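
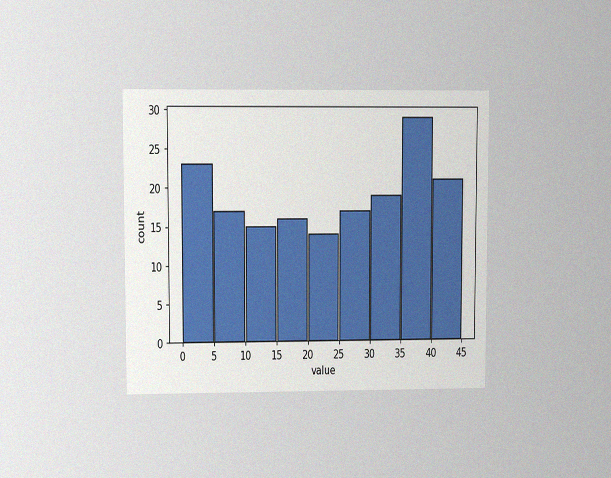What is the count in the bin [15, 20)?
16

The chart is viewed at a slight angle, with some photo noise. The [15, 20) bin has height 16.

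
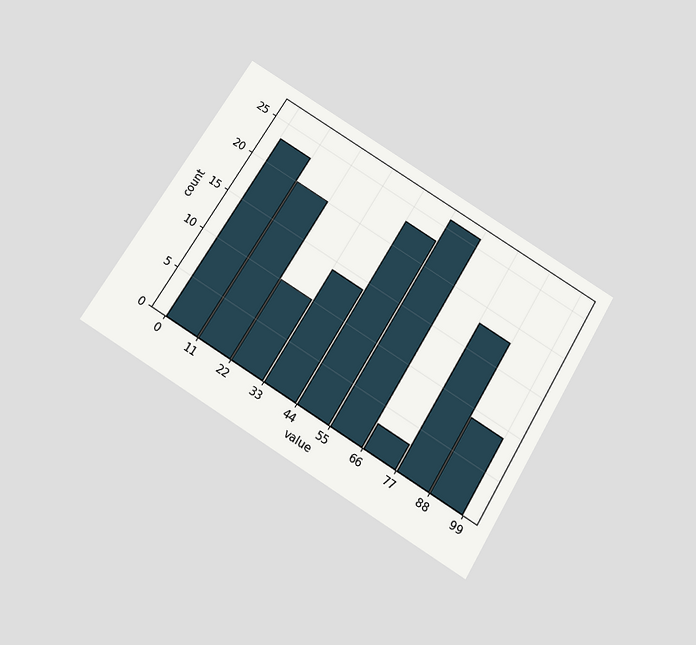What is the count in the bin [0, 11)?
The chart is tilted about 31° clockwise and viewed slightly from below. The [0, 11) bin has height 23.

23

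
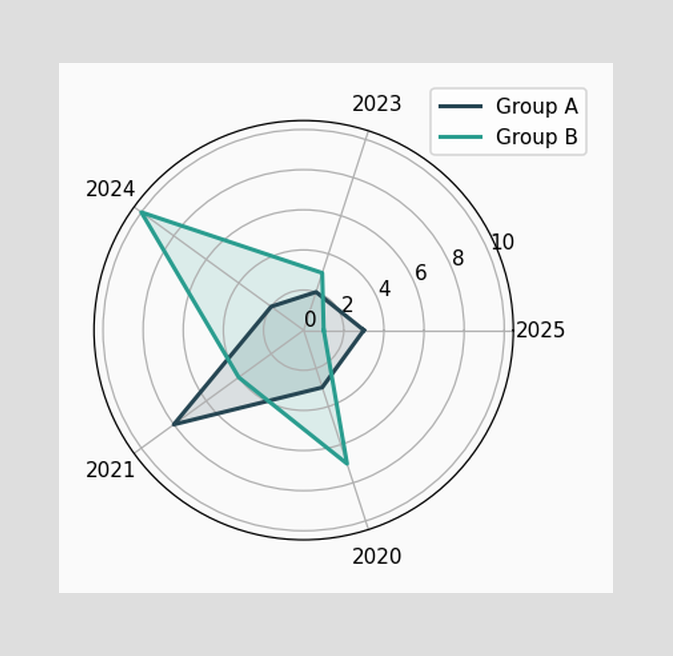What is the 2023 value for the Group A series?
On the 2023 axis, Group A reaches 2.

2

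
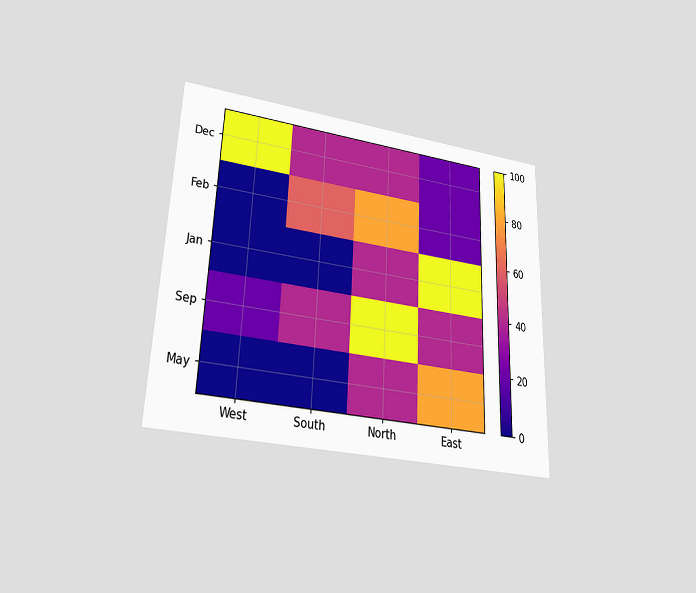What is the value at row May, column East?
80

The chart is tilted about 2° clockwise and viewed slightly from below. Matching cell (May, East) against the colorbar gives 80.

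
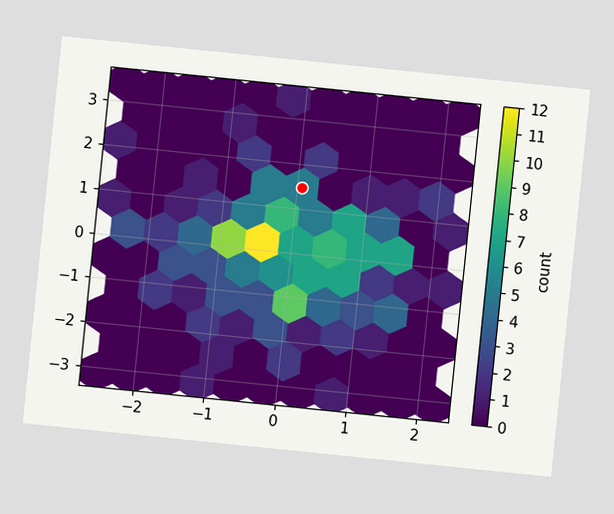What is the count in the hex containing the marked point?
5

The chart is tilted about 6° clockwise. The marked hex reads 5 on the colorbar.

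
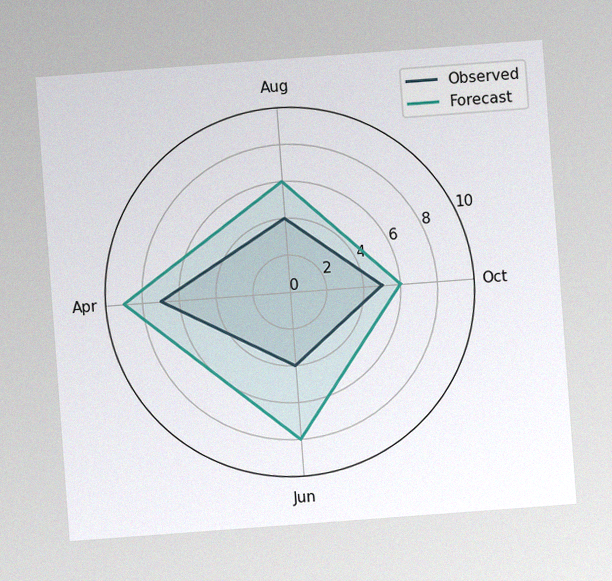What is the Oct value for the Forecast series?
The chart is tilted about 4° counter-clockwise, with some photo noise. On the Oct axis, Forecast reaches 6.

6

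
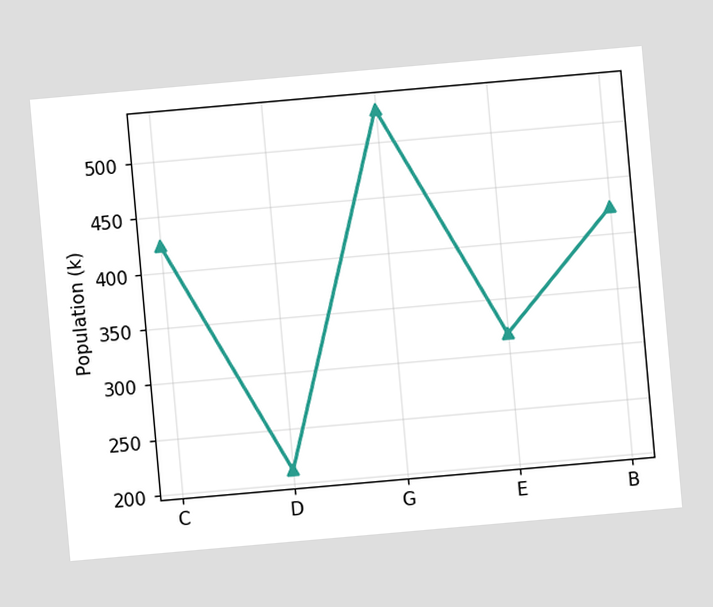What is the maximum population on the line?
The chart is tilted about 5° counter-clockwise. The highest point is at G, and reading across to the y-axis gives 530k.

530k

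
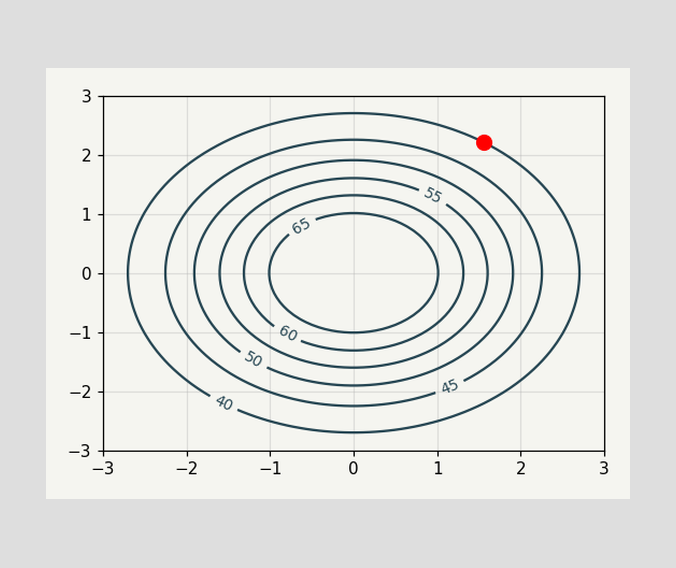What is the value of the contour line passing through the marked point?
40

The marked point sits on the contour labelled 40.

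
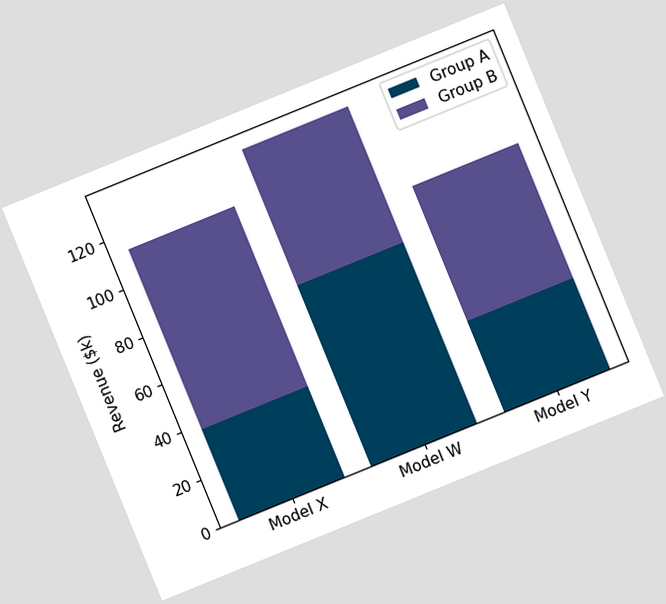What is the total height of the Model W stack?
$133k

The chart is tilted about 22° counter-clockwise. The Model W stack's top reaches $133k on the y-axis.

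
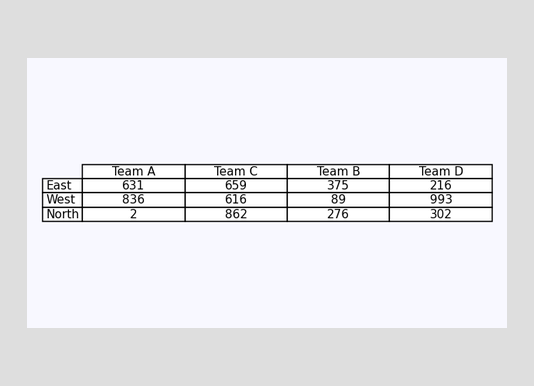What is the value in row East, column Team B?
The (East, Team B) cell reads 375.

375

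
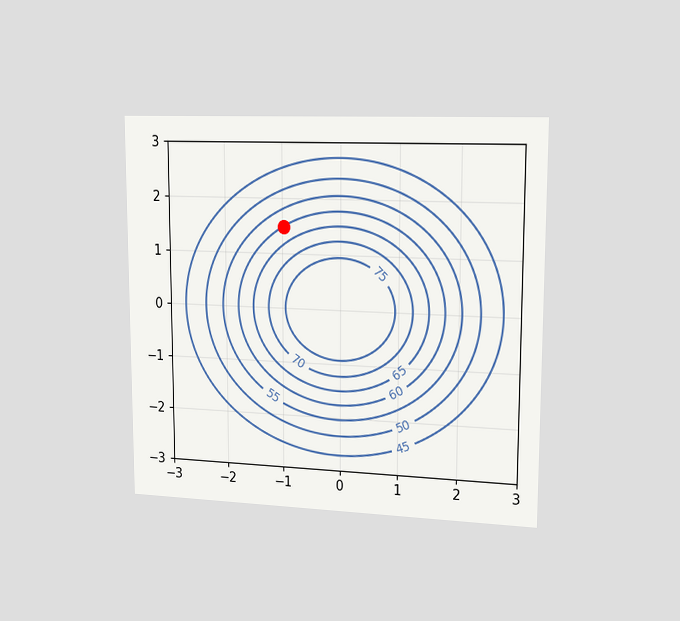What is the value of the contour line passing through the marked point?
The chart is viewed slightly from the right. The marked point sits on the contour labelled 60.

60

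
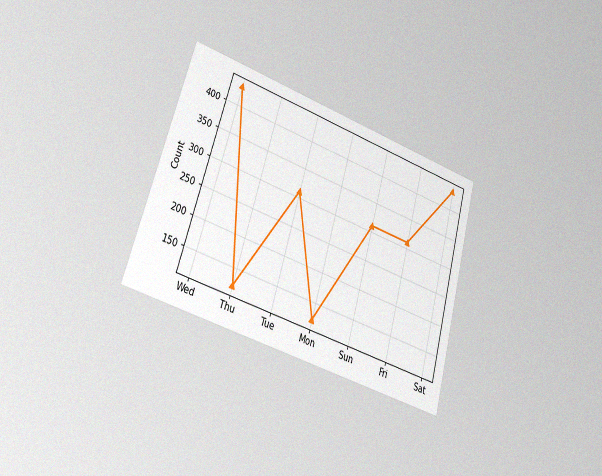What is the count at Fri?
310

The chart is tilted about 16° clockwise and viewed slightly from the left, with some photo noise. At Fri, the line is at 310.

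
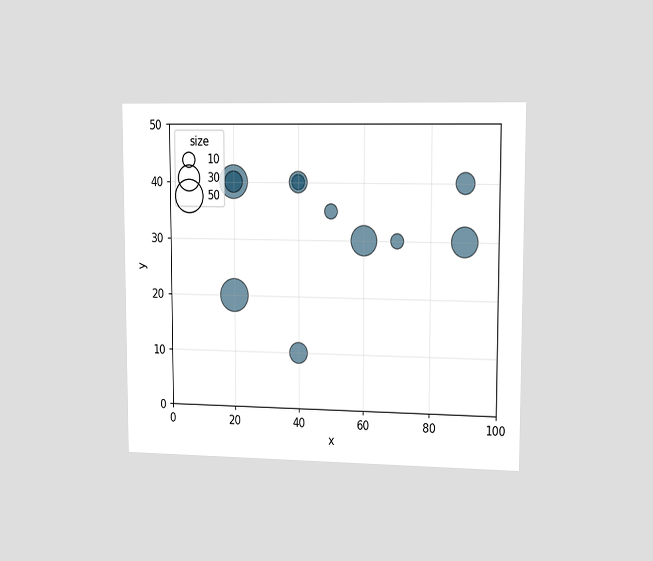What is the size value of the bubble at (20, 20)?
The chart is viewed slightly from the right. Matching the bubble at (20, 20) against the size legend gives 50.

50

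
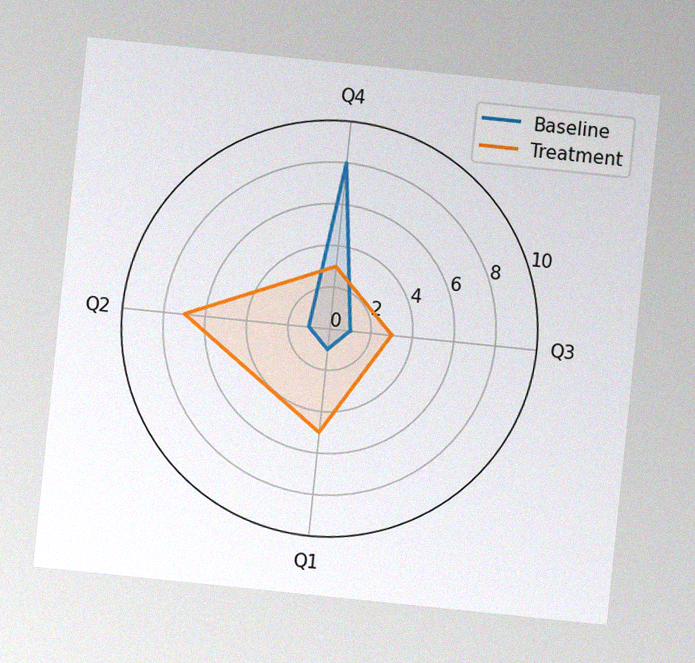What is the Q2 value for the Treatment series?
7

The chart is tilted about 6° clockwise, with some photo noise. On the Q2 axis, Treatment reaches 7.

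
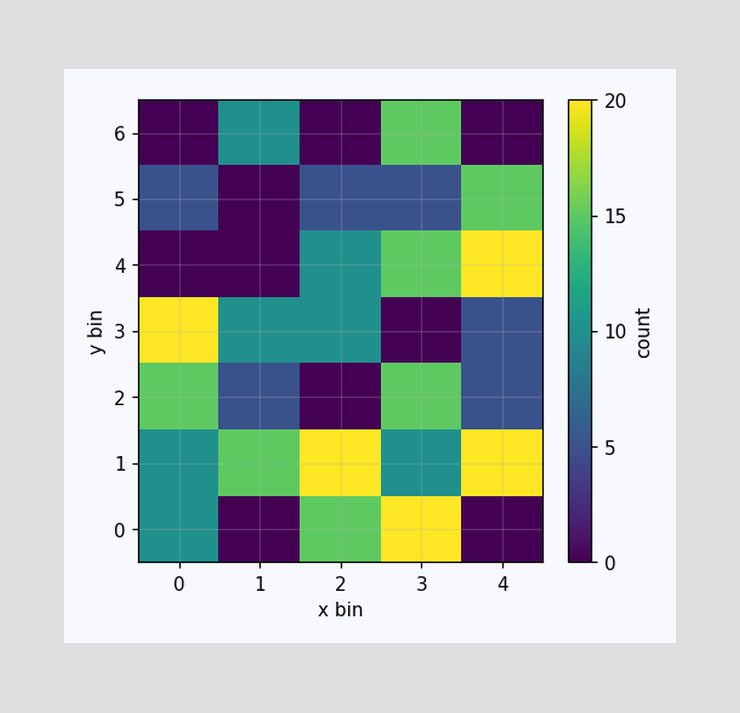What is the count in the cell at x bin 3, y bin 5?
Matching the cell (3, 5) against the colorbar gives 5.

5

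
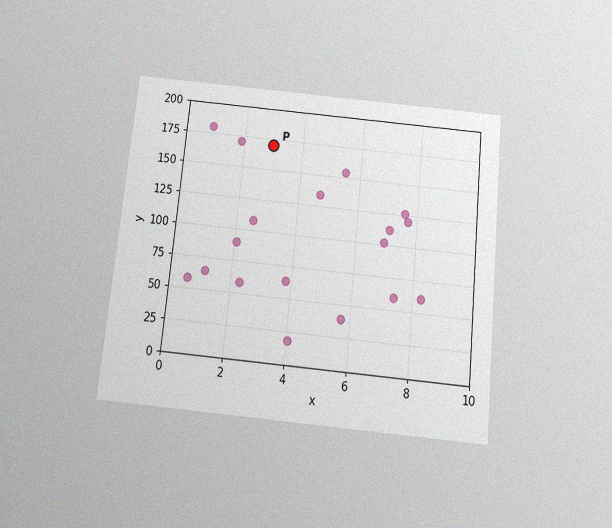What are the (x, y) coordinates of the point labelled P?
The chart is tilted about 6° clockwise and viewed slightly from below, with some photo noise. Following the gridlines from P to each axis, P sits at (3, 170).

(3, 170)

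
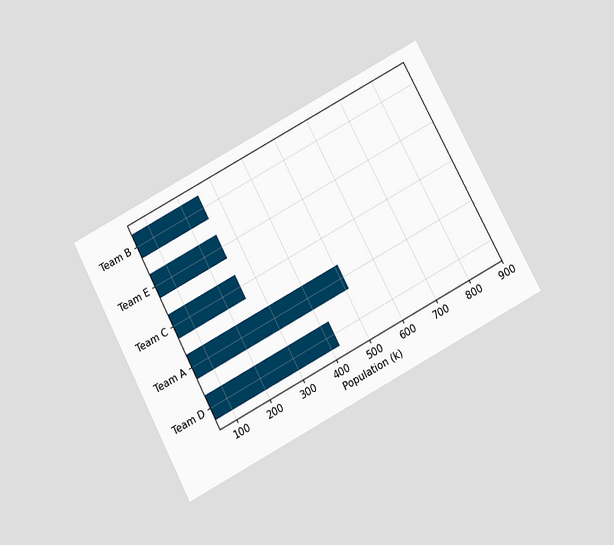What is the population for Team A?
The chart is tilted about 28° counter-clockwise and viewed slightly from below. Reading along the chart's x-axis, the Team A bar reaches 510k.

510k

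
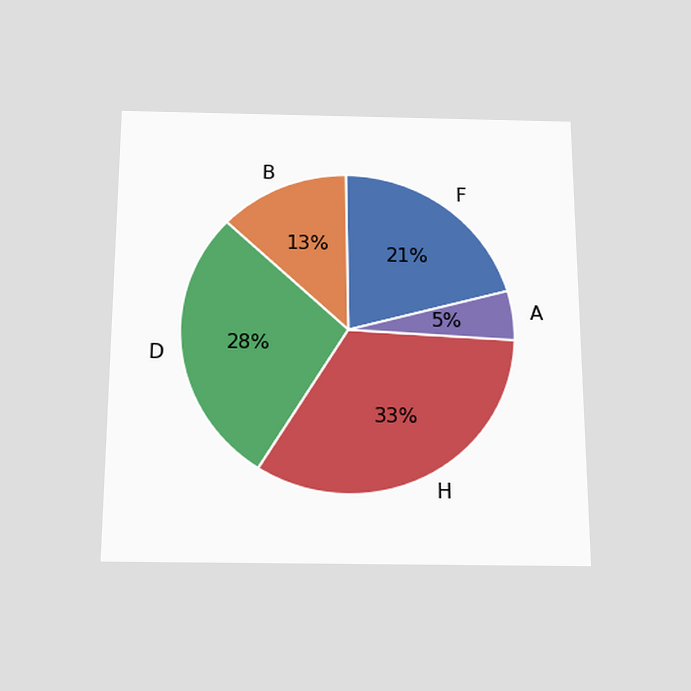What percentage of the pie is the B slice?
The chart is viewed slightly from below. The B slice takes up 13% of the pie.

13%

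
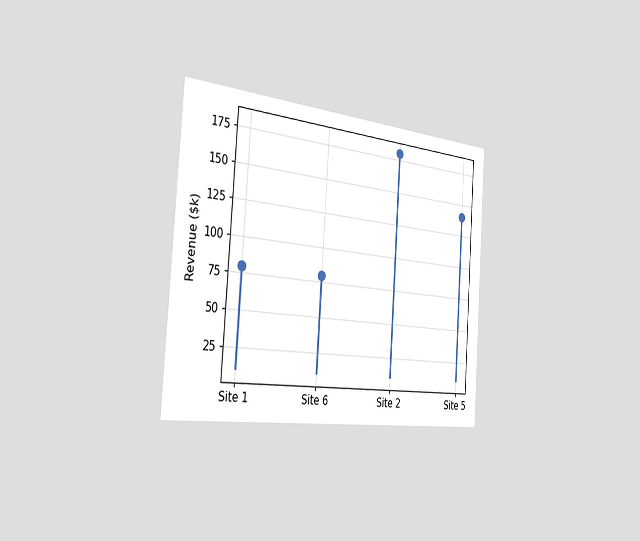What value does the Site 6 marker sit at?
The chart is tilted about 4° clockwise and viewed slightly from the left. The Site 6 marker sits at $80k.

$80k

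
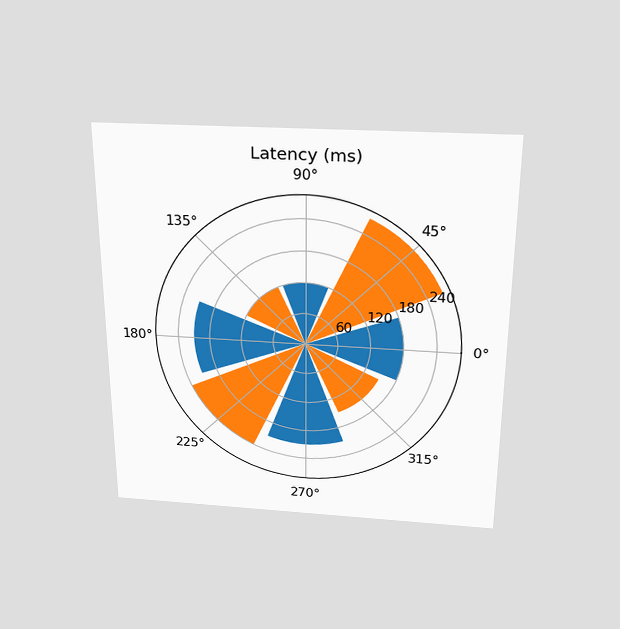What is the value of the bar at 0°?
180ms

The chart is viewed slightly from above. The bar at 0° reaches 180ms on the radial axis.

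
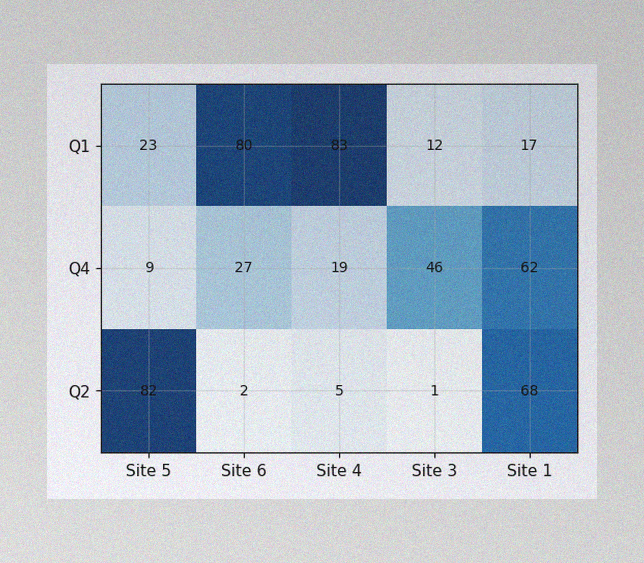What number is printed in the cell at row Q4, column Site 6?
27

The image has some photo noise and uneven lighting. The (Q4, Site 6) cell reads 27.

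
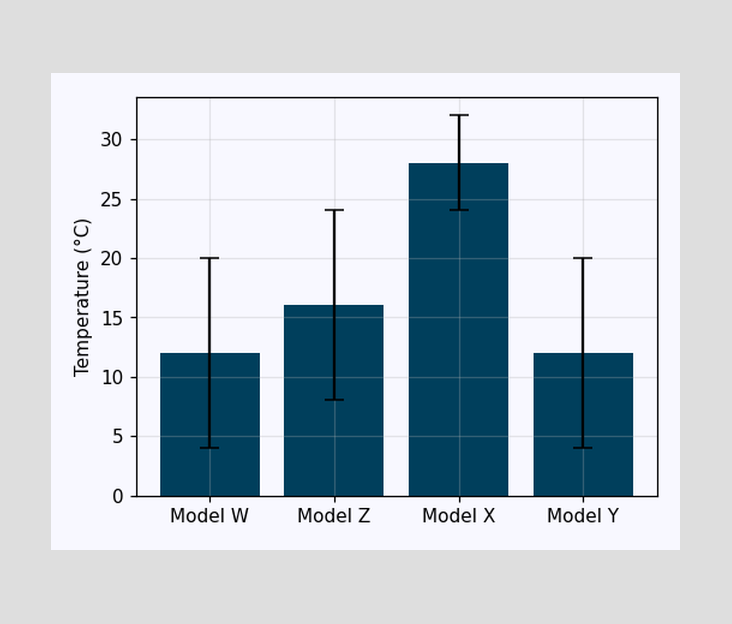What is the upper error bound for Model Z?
24°C

The Model Z bar's upper whisker reaches 24°C.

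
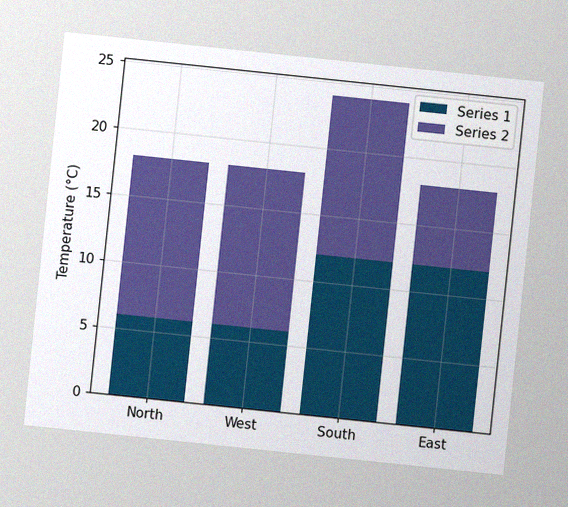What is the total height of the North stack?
18°C

The chart is tilted about 6° clockwise, with some photo noise. The North stack's top reaches 18°C on the y-axis.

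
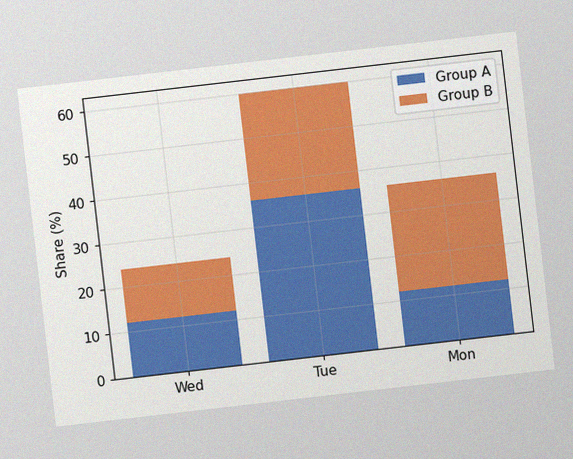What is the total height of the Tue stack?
60%

The chart is tilted about 7° counter-clockwise, with some photo noise. The Tue stack's top reaches 60% on the y-axis.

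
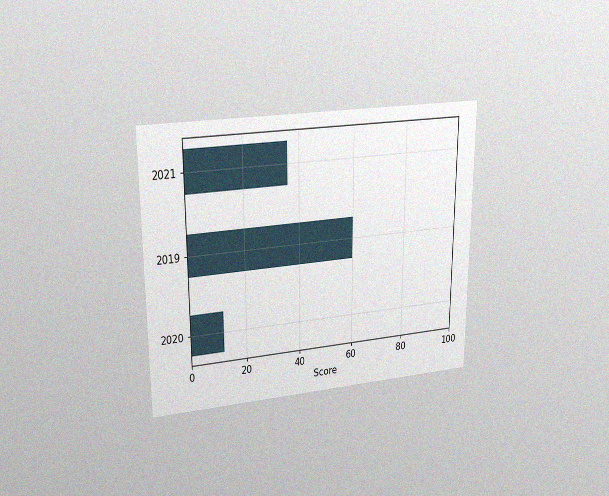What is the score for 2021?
The chart is viewed at a slight angle, with some photo noise. Reading along the chart's x-axis, the 2021 bar reaches 36.

36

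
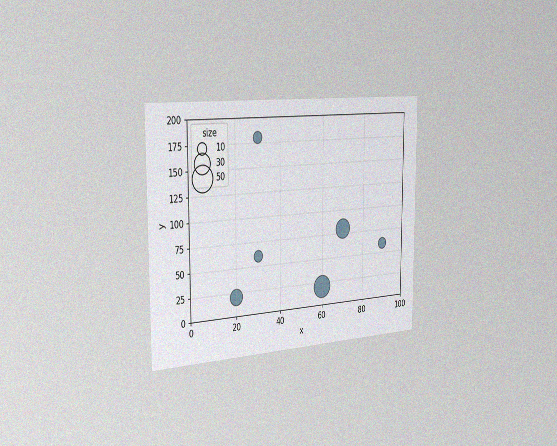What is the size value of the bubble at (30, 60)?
The chart is viewed slightly from the left, with some photo noise. Matching the bubble at (30, 60) against the size legend gives 10.

10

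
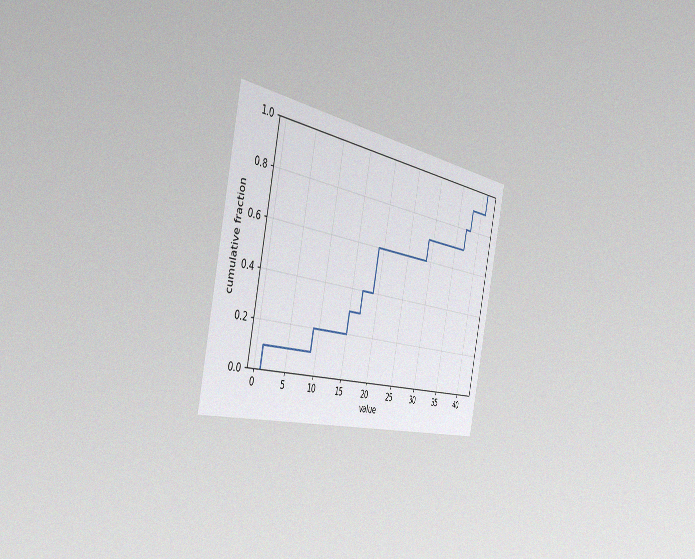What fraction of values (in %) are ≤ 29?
The chart is tilted about 12° clockwise and viewed slightly from the left, with some photo noise. At x=29 the ECDF step is at 70%.

70%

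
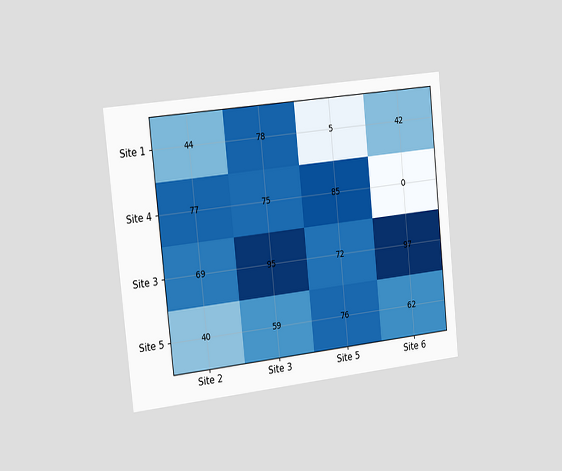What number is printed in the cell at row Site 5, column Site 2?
The chart is tilted about 6° counter-clockwise and viewed slightly from the left. The (Site 5, Site 2) cell reads 40.

40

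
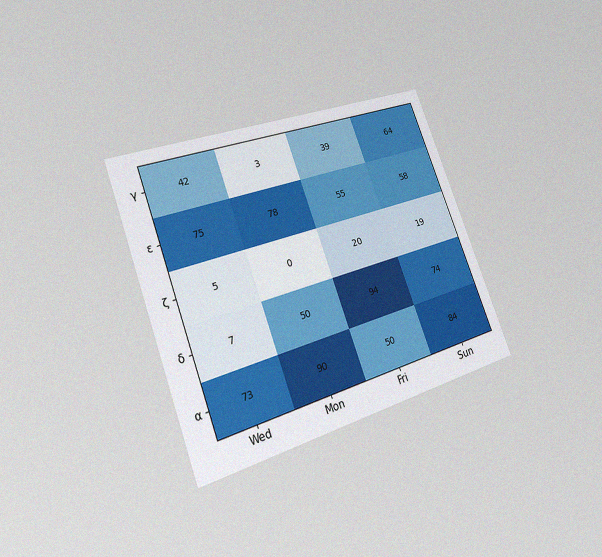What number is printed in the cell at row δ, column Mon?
The chart is tilted about 20° counter-clockwise and viewed at a slight angle, with some photo noise. The (δ, Mon) cell reads 50.

50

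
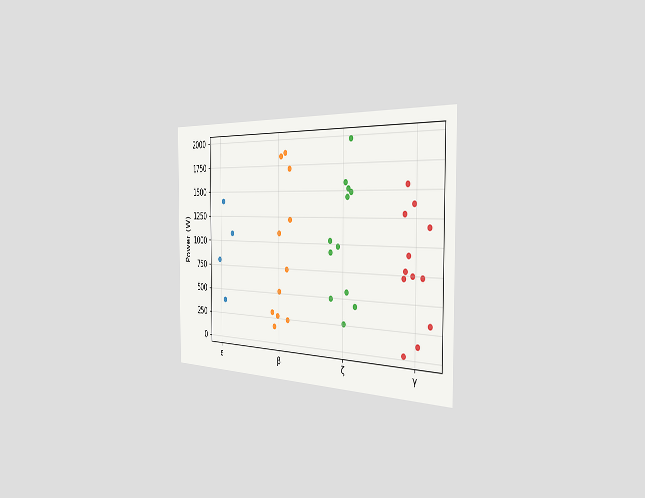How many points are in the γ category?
The chart is viewed slightly from the right. Counting the markers in the γ column gives 12.

12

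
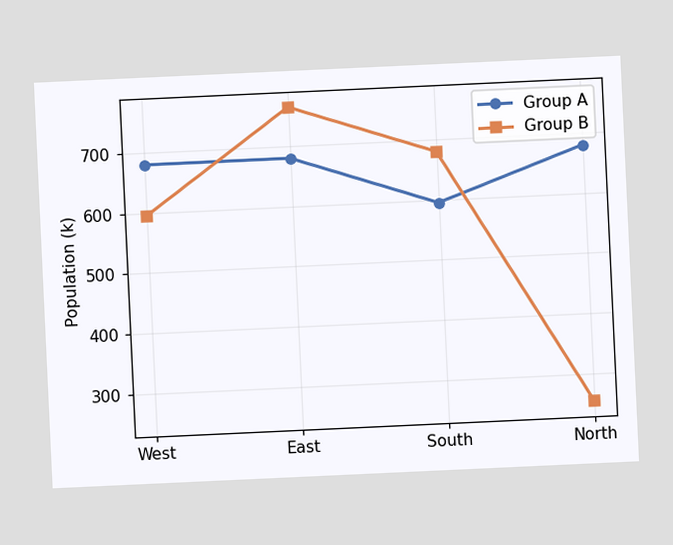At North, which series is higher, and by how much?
Group A, by 425k

The chart is tilted about 3° counter-clockwise. At North, Group A sits above the other line by 425k.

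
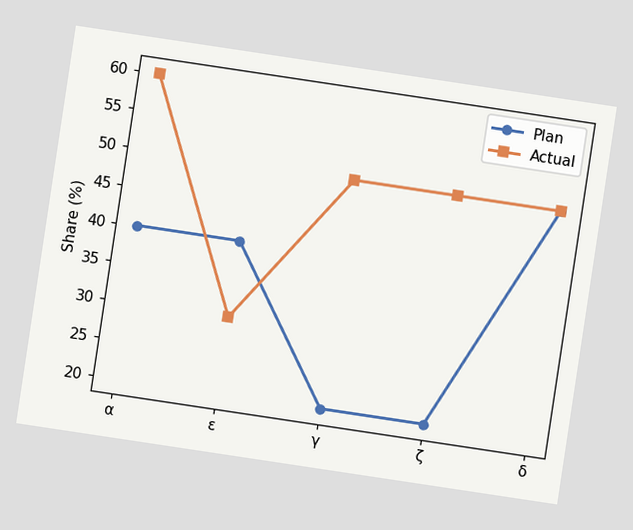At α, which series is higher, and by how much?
Actual, by 20%

The chart is tilted about 9° clockwise. At α, Actual sits above the other line by 20%.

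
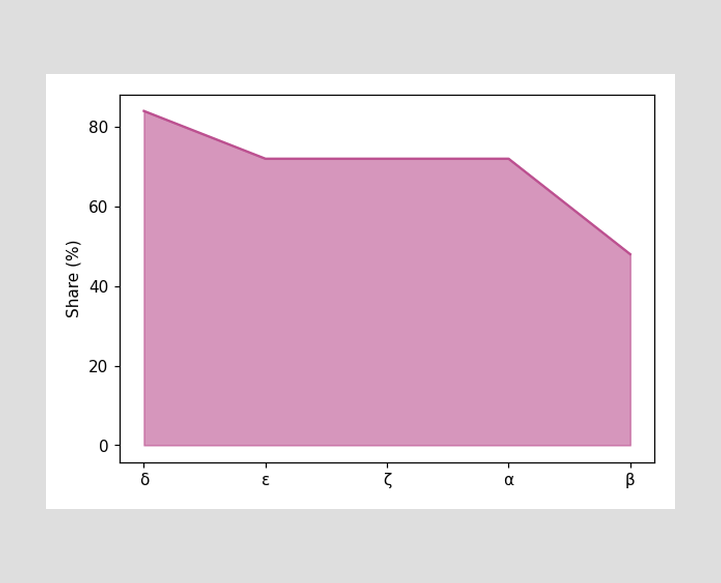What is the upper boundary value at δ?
84%

At δ the upper boundary is at 84%.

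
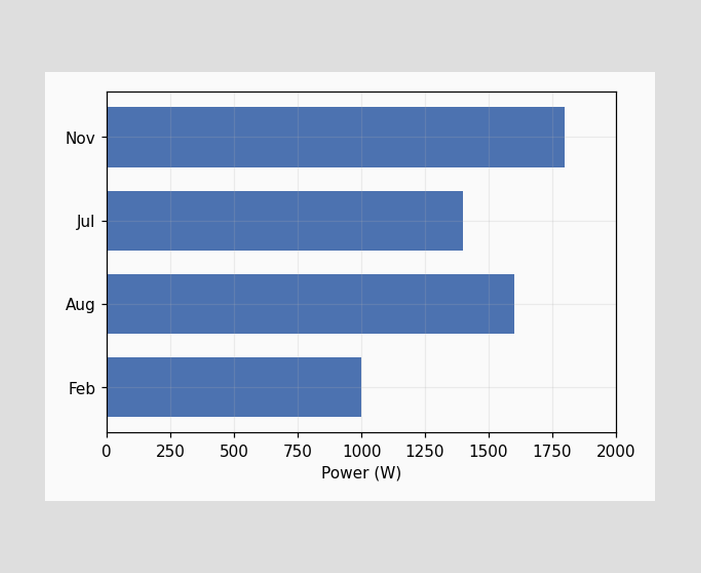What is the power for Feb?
1000W

Reading along the chart's x-axis, the Feb bar reaches 1000W.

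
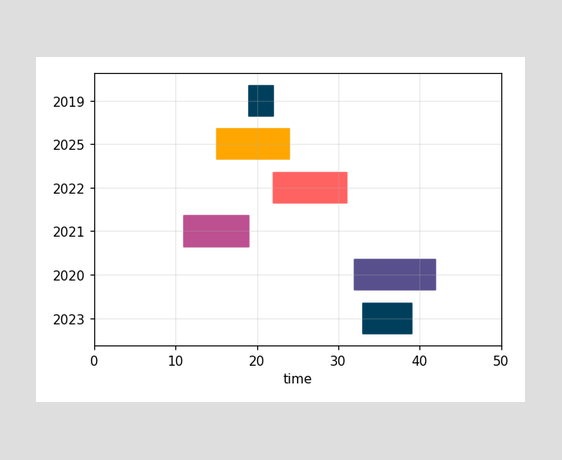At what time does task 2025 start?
15

The 2025 bar begins at t=15.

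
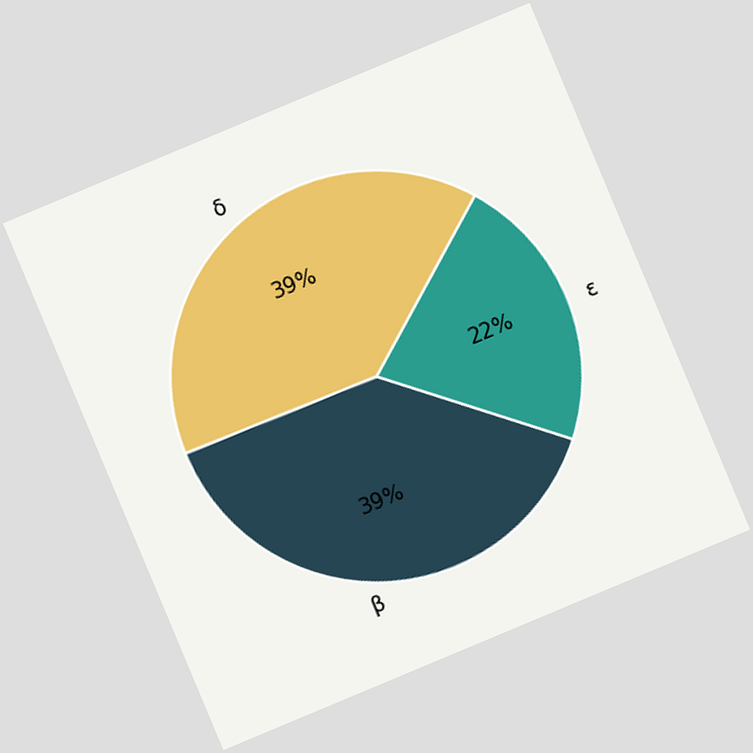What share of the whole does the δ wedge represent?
39%

The chart is tilted about 23° counter-clockwise. The δ slice takes up 39% of the pie.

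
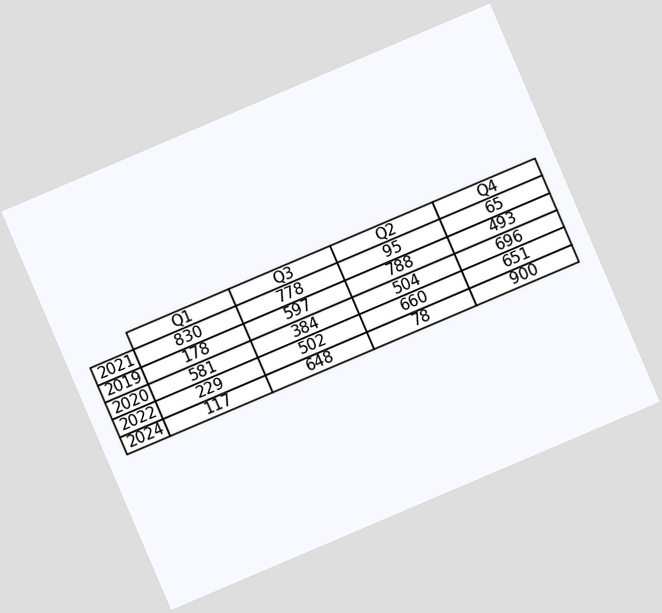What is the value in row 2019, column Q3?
597

The chart is tilted about 23° counter-clockwise. The (2019, Q3) cell reads 597.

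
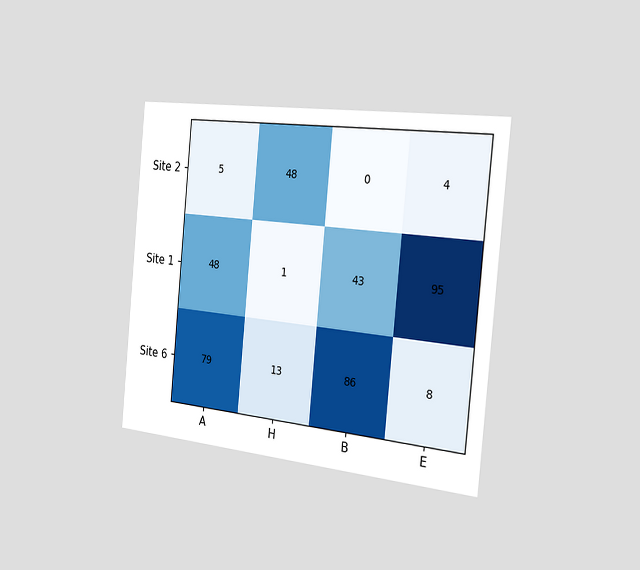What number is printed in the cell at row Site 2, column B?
The chart is tilted about 5° clockwise and viewed slightly from the right. The (Site 2, B) cell reads 0.

0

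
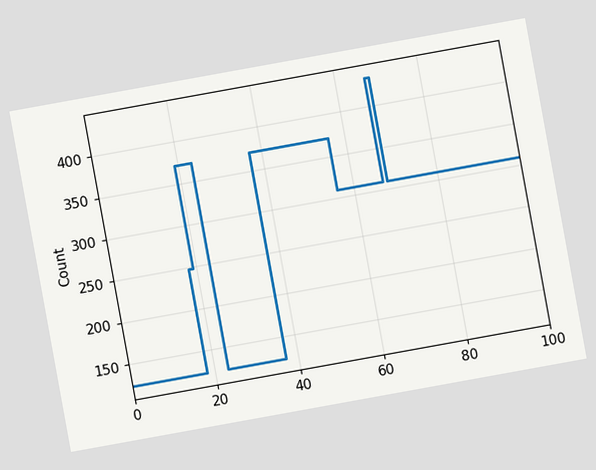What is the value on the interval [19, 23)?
372

The chart is tilted about 10° counter-clockwise. On [19, 23) the step sits at 372.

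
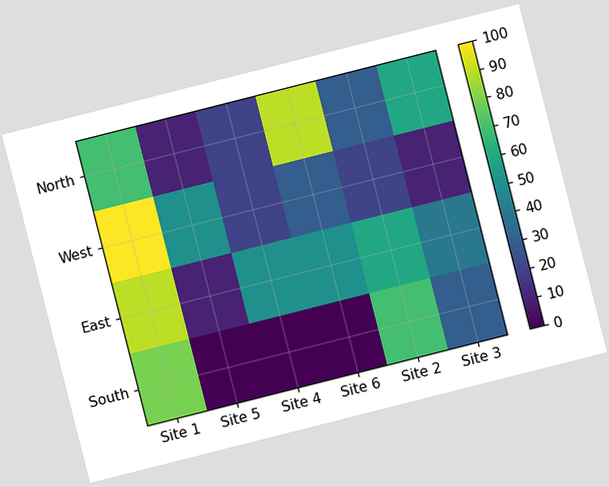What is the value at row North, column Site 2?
30

The chart is tilted about 14° counter-clockwise. Matching cell (North, Site 2) against the colorbar gives 30.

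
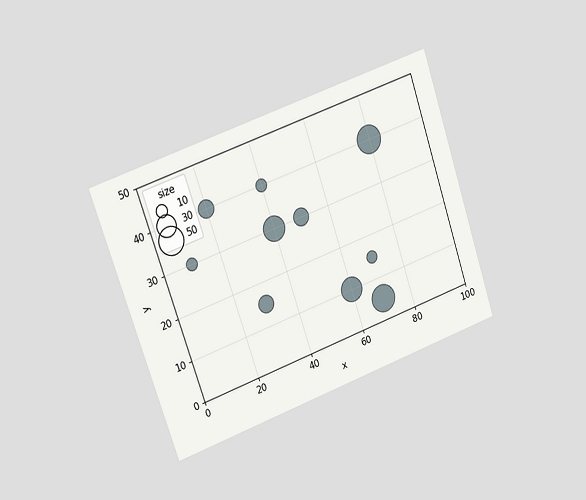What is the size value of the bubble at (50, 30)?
The chart is tilted about 19° counter-clockwise and viewed slightly from the left. Matching the bubble at (50, 30) against the size legend gives 20.

20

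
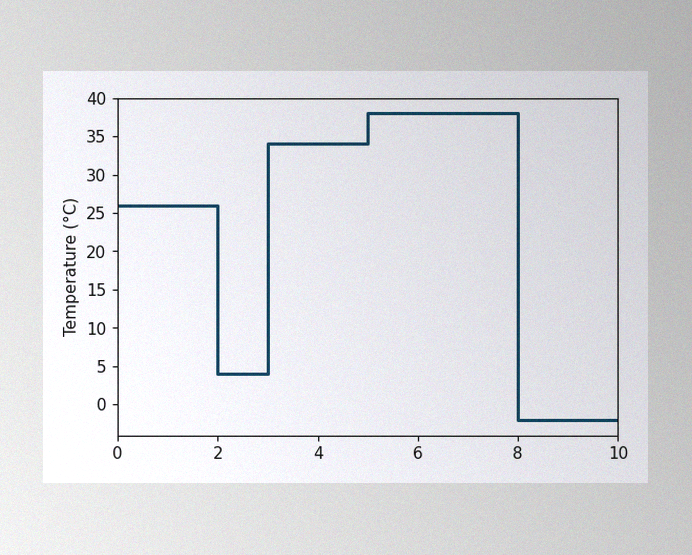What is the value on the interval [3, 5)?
The image has some photo noise and uneven lighting. On [3, 5) the step sits at 34°C.

34°C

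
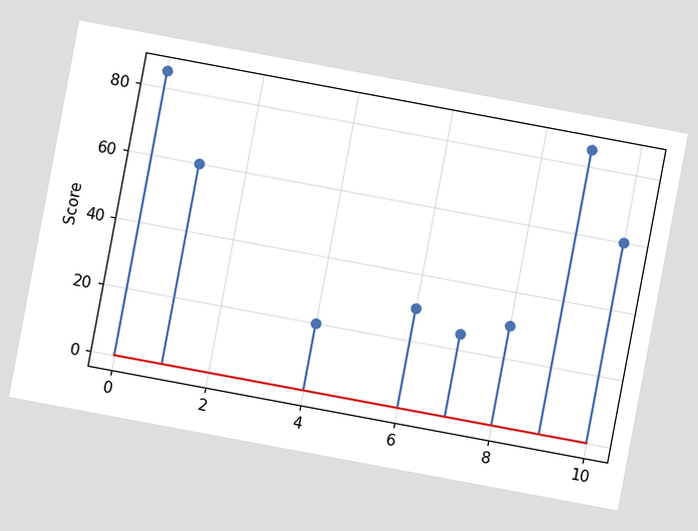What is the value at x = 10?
60

The chart is tilted about 11° clockwise. The stem at x=10 reaches 60.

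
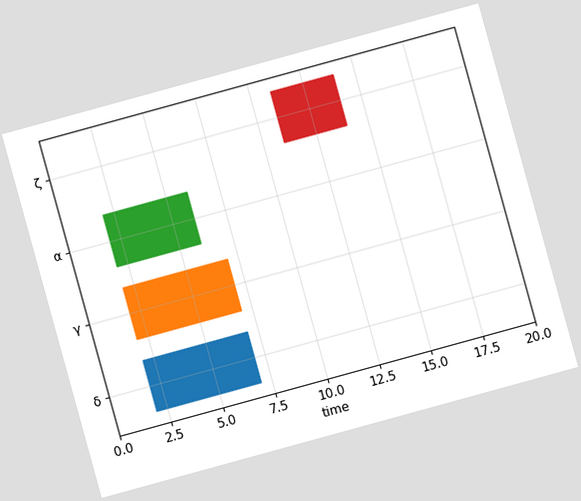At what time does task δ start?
2

The chart is tilted about 15° counter-clockwise. The δ bar begins at t=2.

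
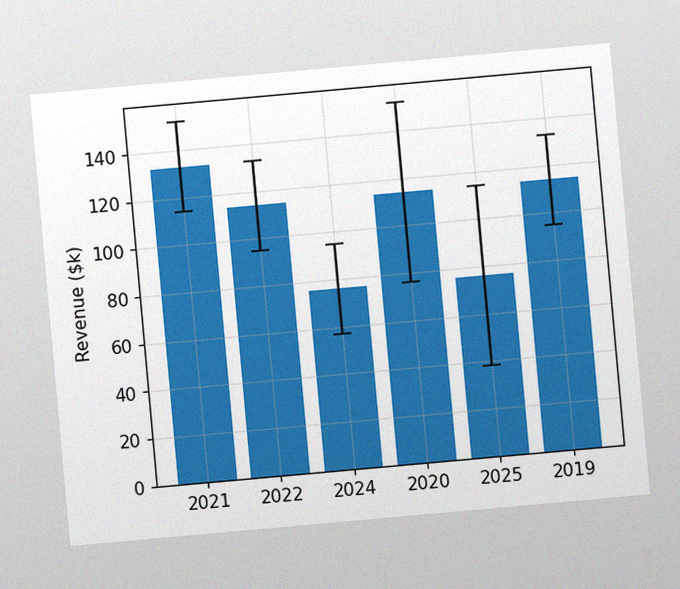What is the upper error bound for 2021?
$152k

The chart is tilted about 5° counter-clockwise, with some photo noise. The 2021 bar's upper whisker reaches $152k.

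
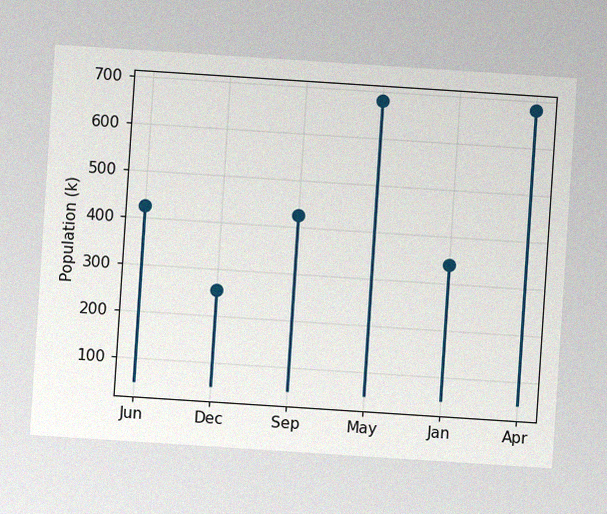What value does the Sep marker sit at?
The chart is tilted about 4° clockwise, with some photo noise. The Sep marker sits at 425k.

425k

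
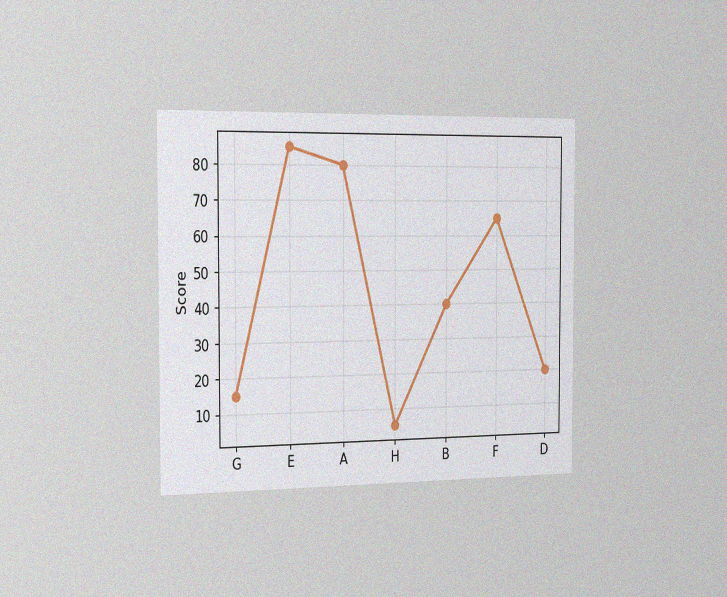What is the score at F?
65

The chart is viewed slightly from the left, with some photo noise. At F, the line is at 65.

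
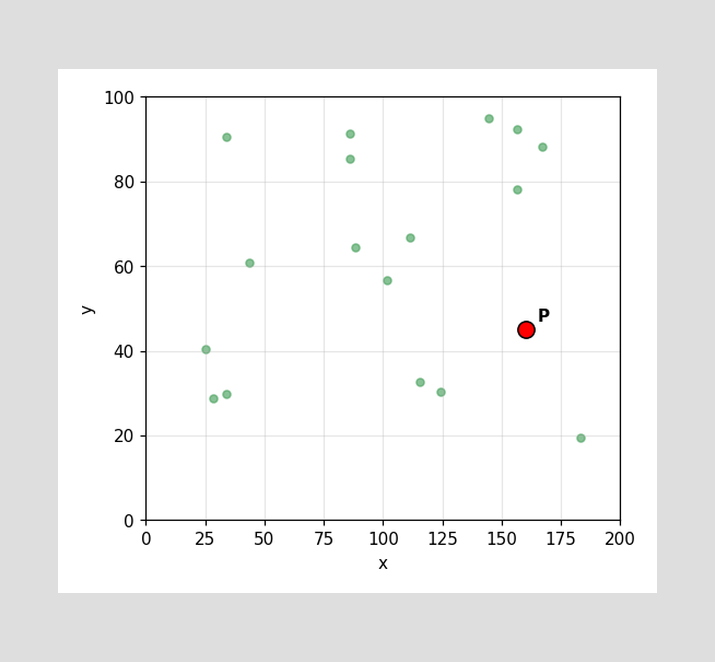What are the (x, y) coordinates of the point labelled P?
(160, 45)

Following the gridlines from P to each axis, P sits at (160, 45).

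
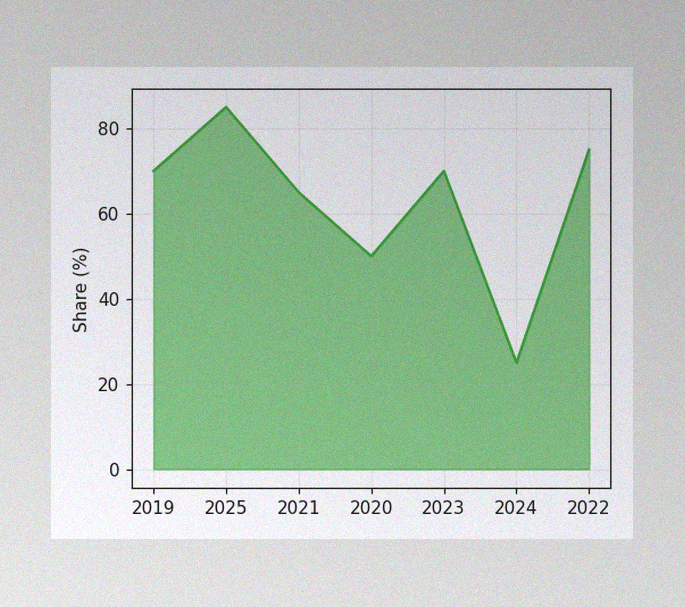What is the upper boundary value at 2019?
70%

The image has some photo noise and uneven lighting. At 2019 the upper boundary is at 70%.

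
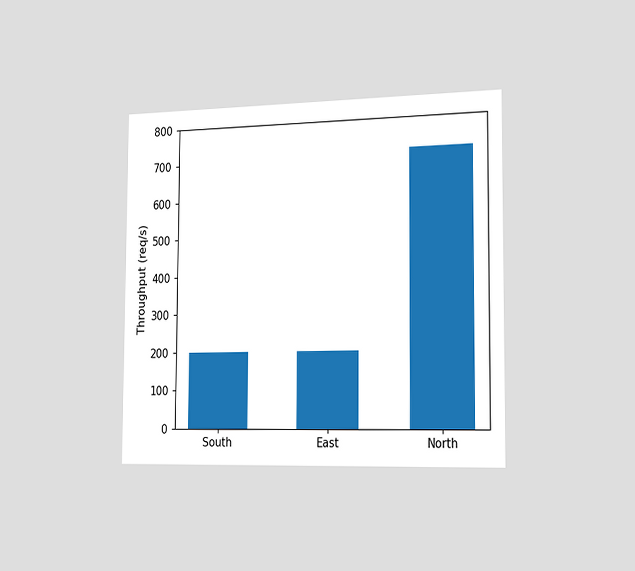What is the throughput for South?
The chart is viewed slightly from the right. Reading along the chart's y-axis, the South bar reaches 200req/s.

200req/s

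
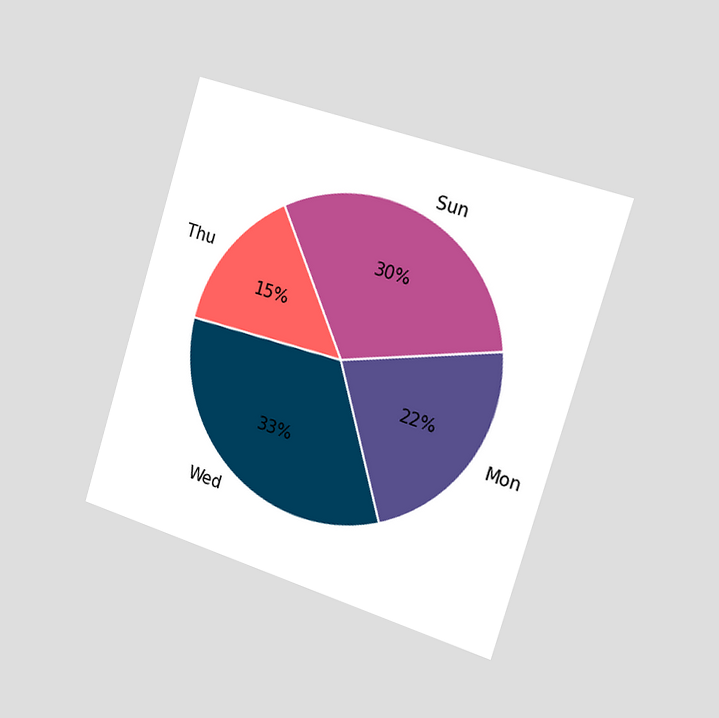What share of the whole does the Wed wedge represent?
The chart is tilted about 17° clockwise and viewed slightly from the right. The Wed slice takes up 33% of the pie.

33%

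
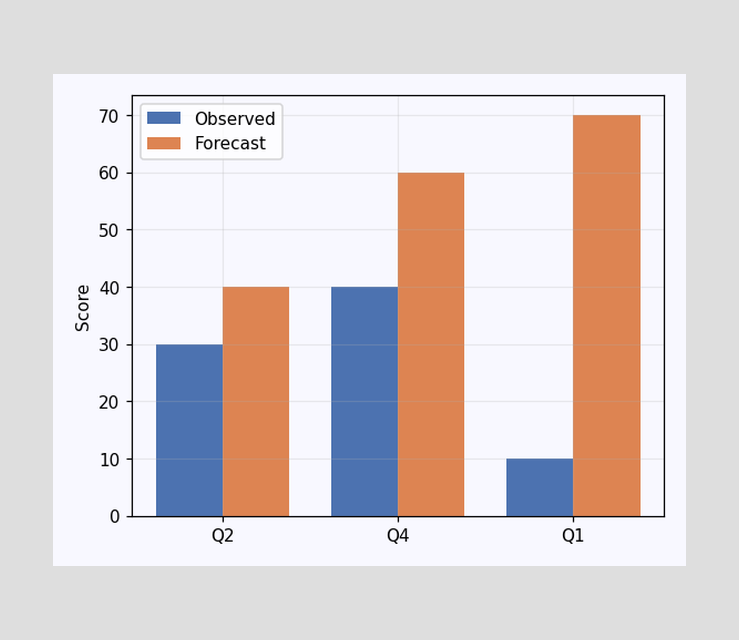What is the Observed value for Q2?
The Observed bar at Q2 reaches 30 on the y-axis.

30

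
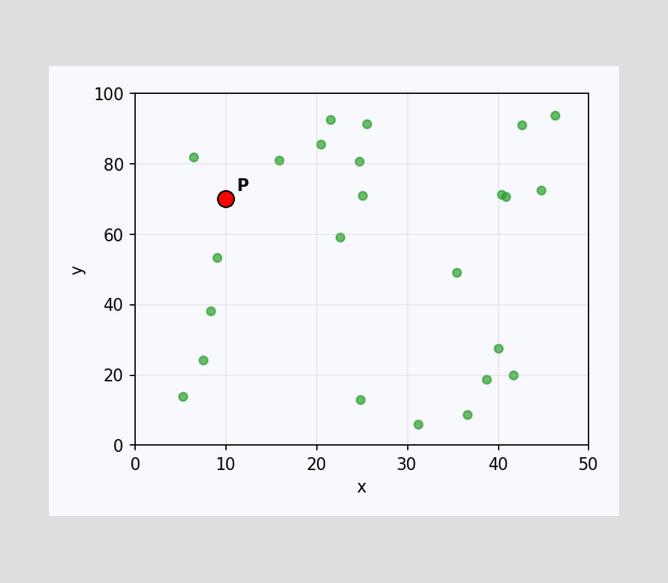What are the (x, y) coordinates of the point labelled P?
Following the gridlines from P to each axis, P sits at (10, 70).

(10, 70)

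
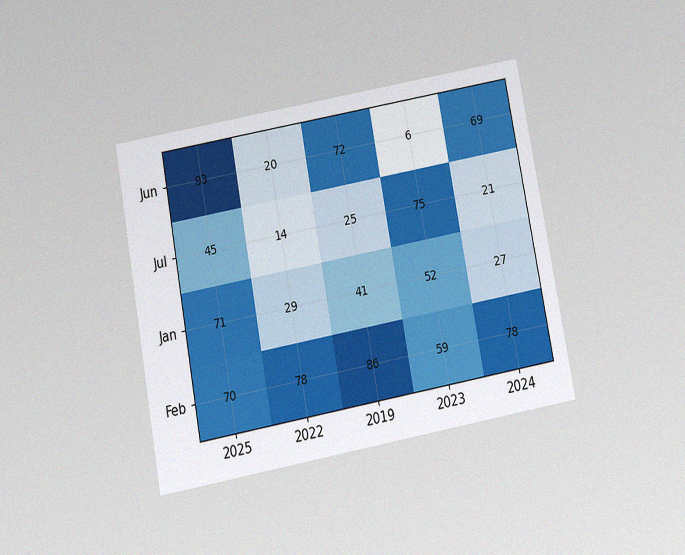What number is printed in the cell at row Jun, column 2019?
The chart is tilted about 10° counter-clockwise and viewed slightly from below, with some photo noise. The (Jun, 2019) cell reads 72.

72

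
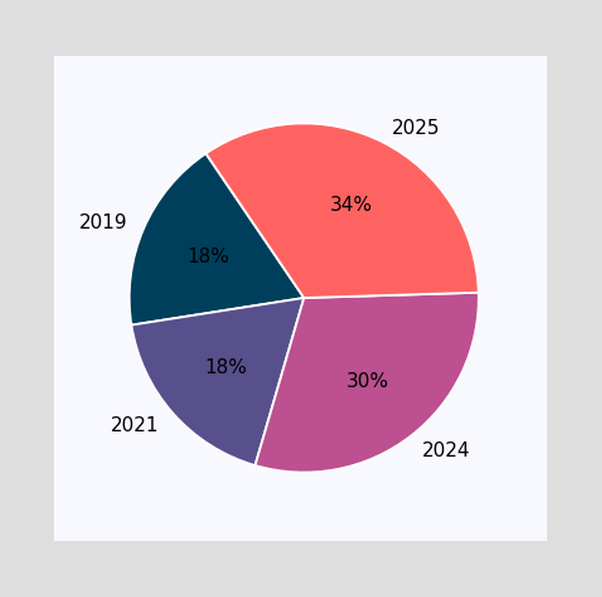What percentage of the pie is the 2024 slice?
The 2024 slice takes up 30% of the pie.

30%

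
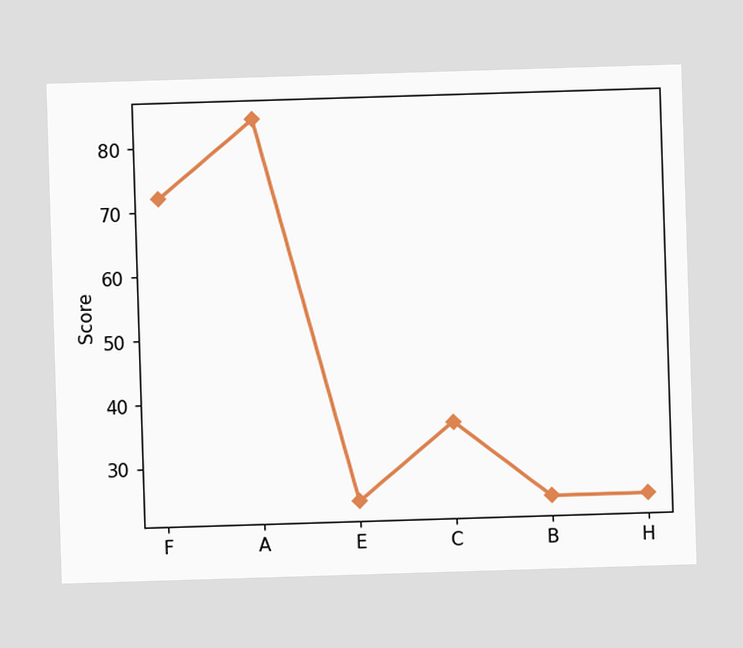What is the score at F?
At F, the line is at 72.

72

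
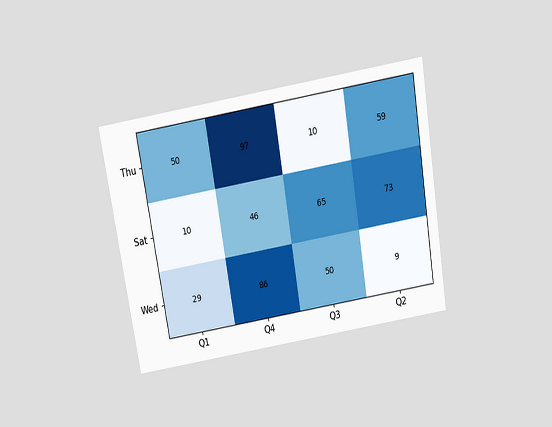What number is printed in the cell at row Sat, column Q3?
The chart is tilted about 9° counter-clockwise and viewed slightly from above. The (Sat, Q3) cell reads 65.

65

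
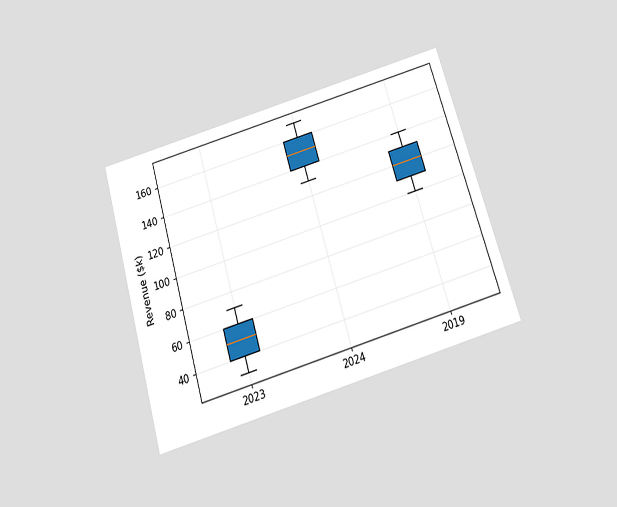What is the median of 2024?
The chart is tilted about 17° counter-clockwise and viewed slightly from below. The median line in the 2024 box sits at $150k.

$150k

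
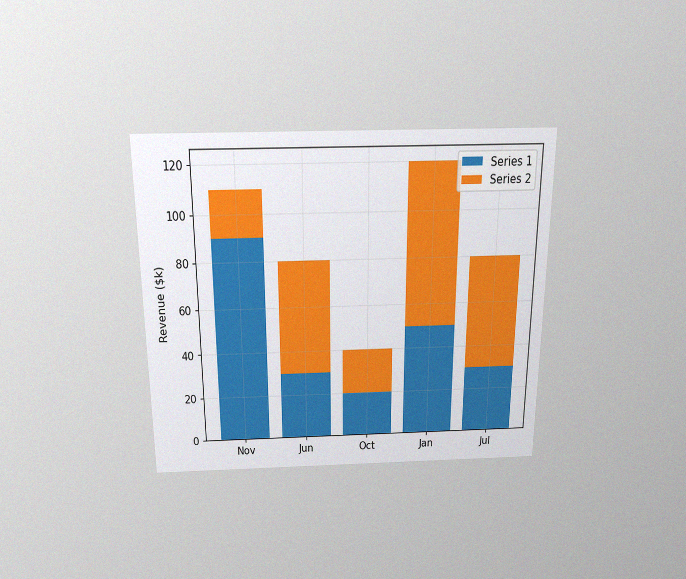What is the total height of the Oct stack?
The chart is viewed slightly from above, with some photo noise. The Oct stack's top reaches $40k on the y-axis.

$40k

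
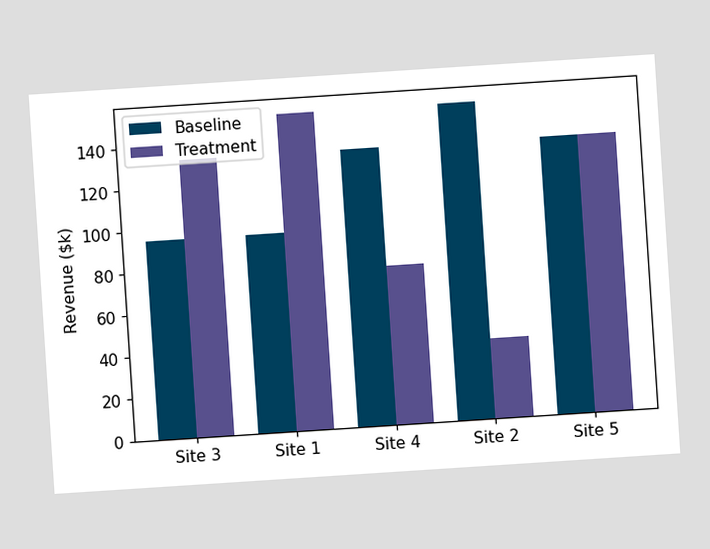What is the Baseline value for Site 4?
The chart is tilted about 4° counter-clockwise. The Baseline bar at Site 4 reaches $133k on the y-axis.

$133k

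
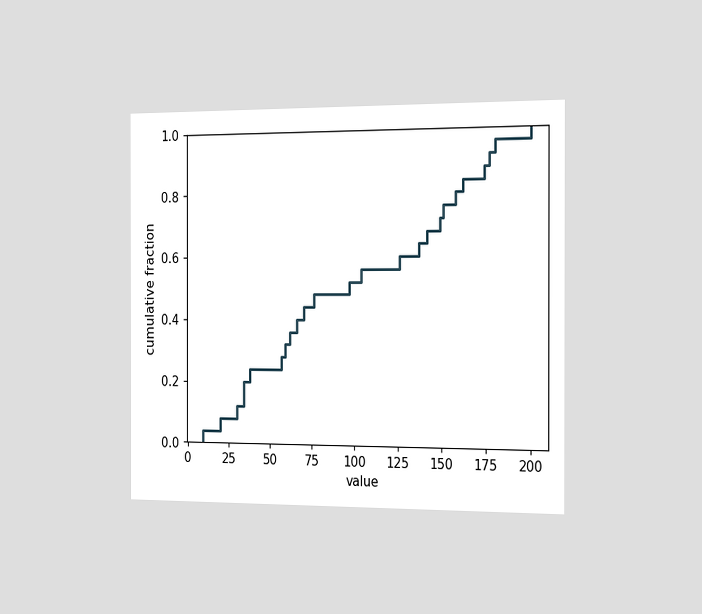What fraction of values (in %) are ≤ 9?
4%

The chart is viewed slightly from the right. At x=9 the ECDF step is at 4%.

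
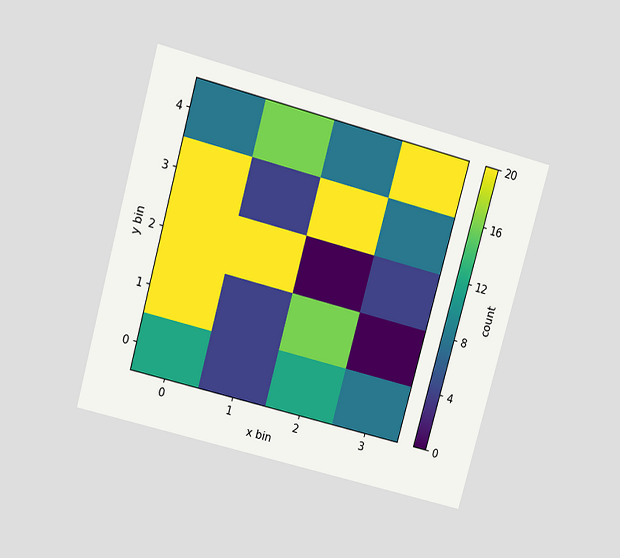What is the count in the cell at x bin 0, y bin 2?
20

The chart is tilted about 15° clockwise and viewed slightly from above. Matching the cell (0, 2) against the colorbar gives 20.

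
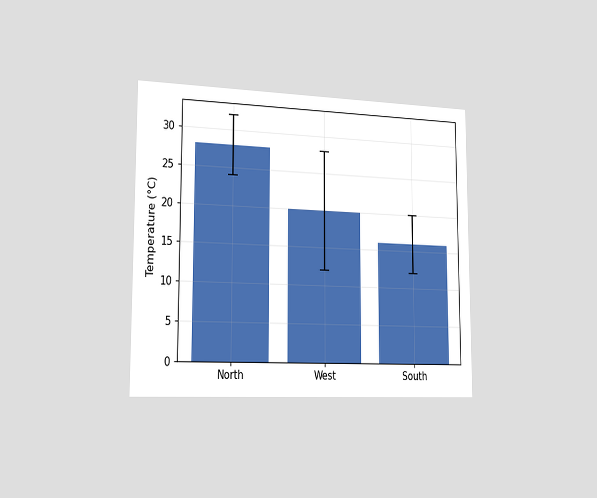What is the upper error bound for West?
28°C

The chart is viewed slightly from the left. The West bar's upper whisker reaches 28°C.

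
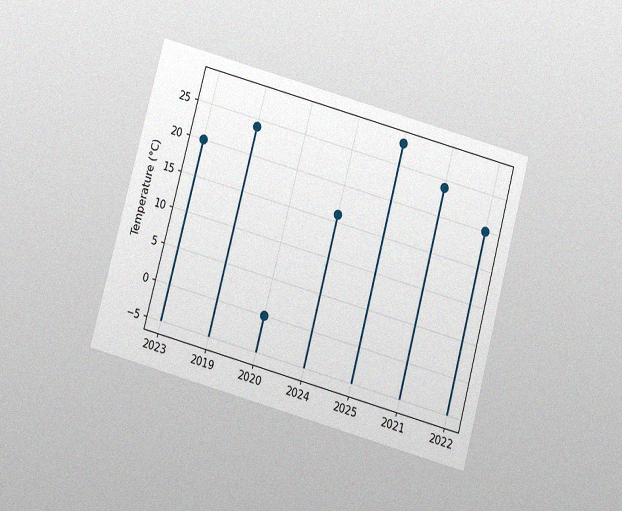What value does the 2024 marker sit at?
16°C

The chart is tilted about 15° clockwise and viewed slightly from below, with some photo noise. The 2024 marker sits at 16°C.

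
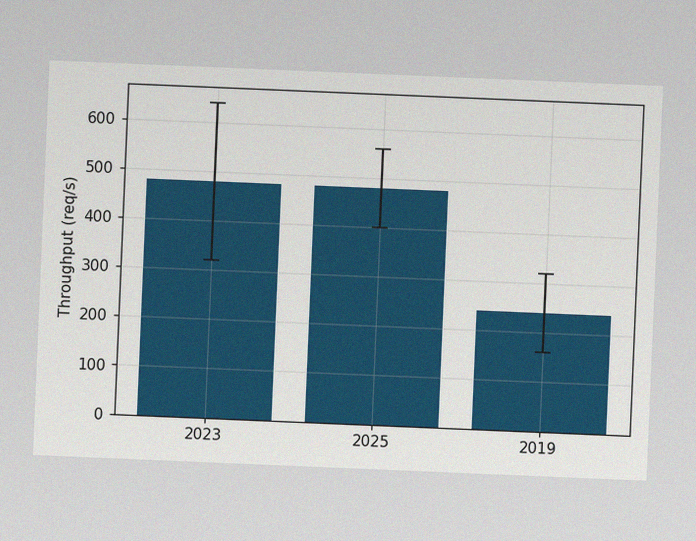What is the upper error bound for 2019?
The chart is tilted about 2° clockwise, with some photo noise. The 2019 bar's upper whisker reaches 320req/s.

320req/s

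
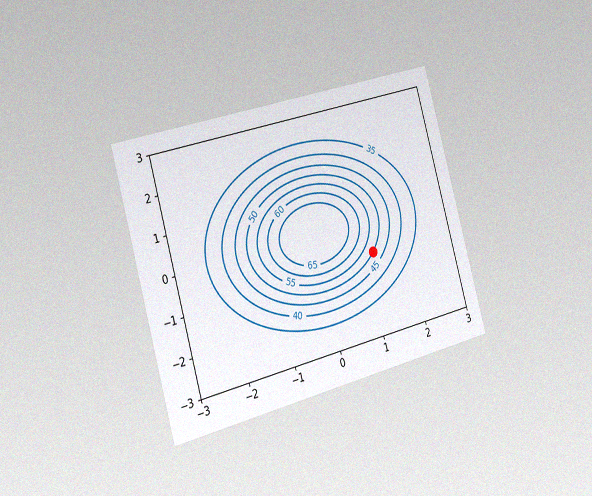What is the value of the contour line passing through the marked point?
The chart is tilted about 16° counter-clockwise and viewed slightly from the left, with some photo noise. The marked point sits on the contour labelled 50.

50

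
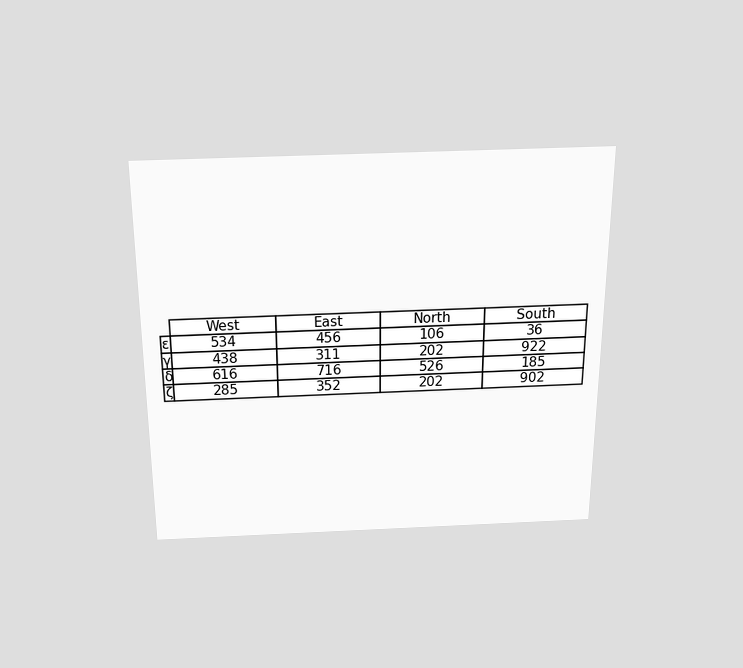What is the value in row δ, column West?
The chart is viewed slightly from above. The (δ, West) cell reads 616.

616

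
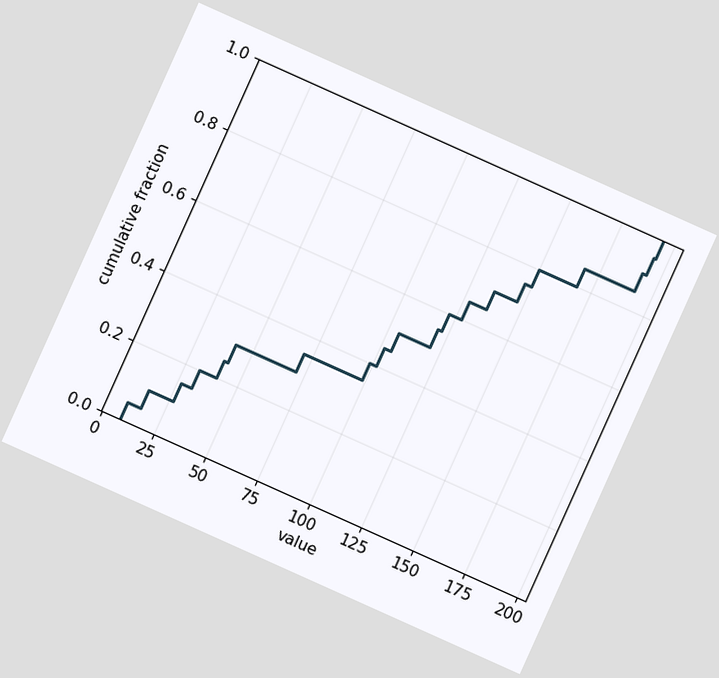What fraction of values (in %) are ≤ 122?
The chart is tilted about 24° clockwise. At x=122 the ECDF step is at 60%.

60%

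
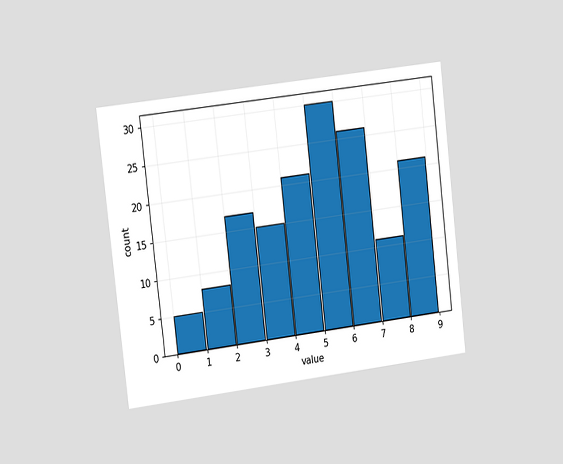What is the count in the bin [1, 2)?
8

The chart is tilted about 7° counter-clockwise and viewed slightly from the left. The [1, 2) bin has height 8.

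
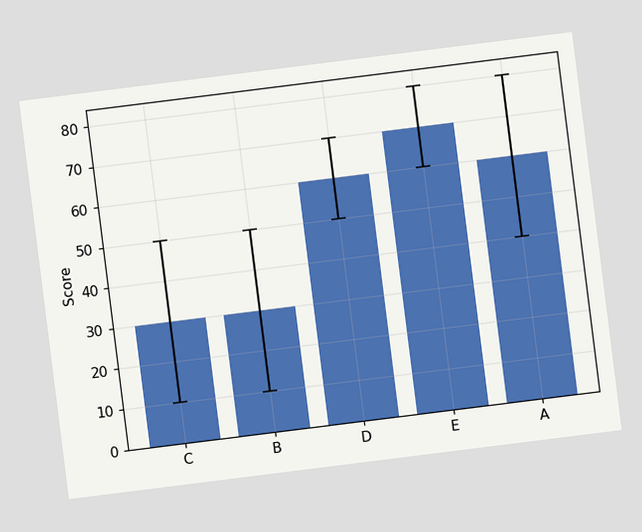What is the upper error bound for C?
50

The chart is tilted about 7° counter-clockwise. The C bar's upper whisker reaches 50.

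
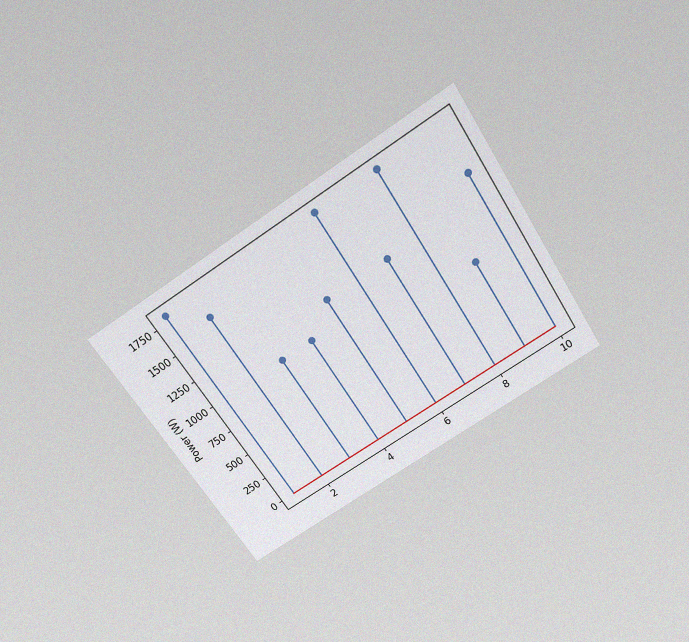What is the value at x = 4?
The chart is tilted about 33° counter-clockwise and viewed slightly from above, with some photo noise. The stem at x=4 reaches 1000W.

1000W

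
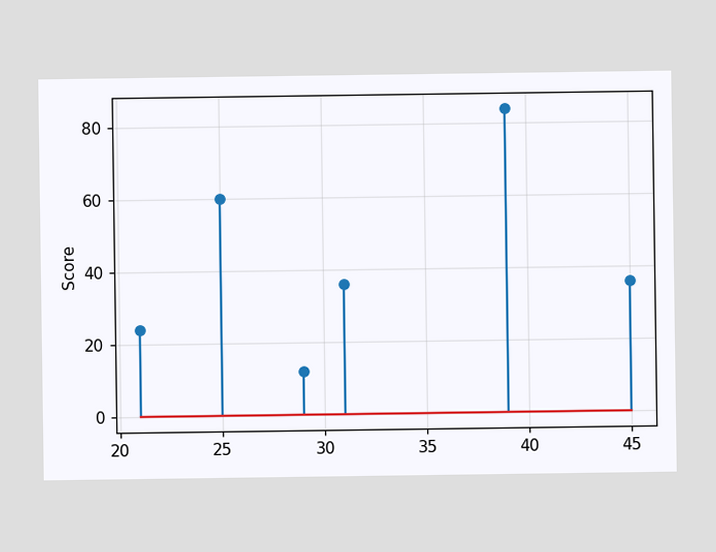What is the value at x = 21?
24

The stem at x=21 reaches 24.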